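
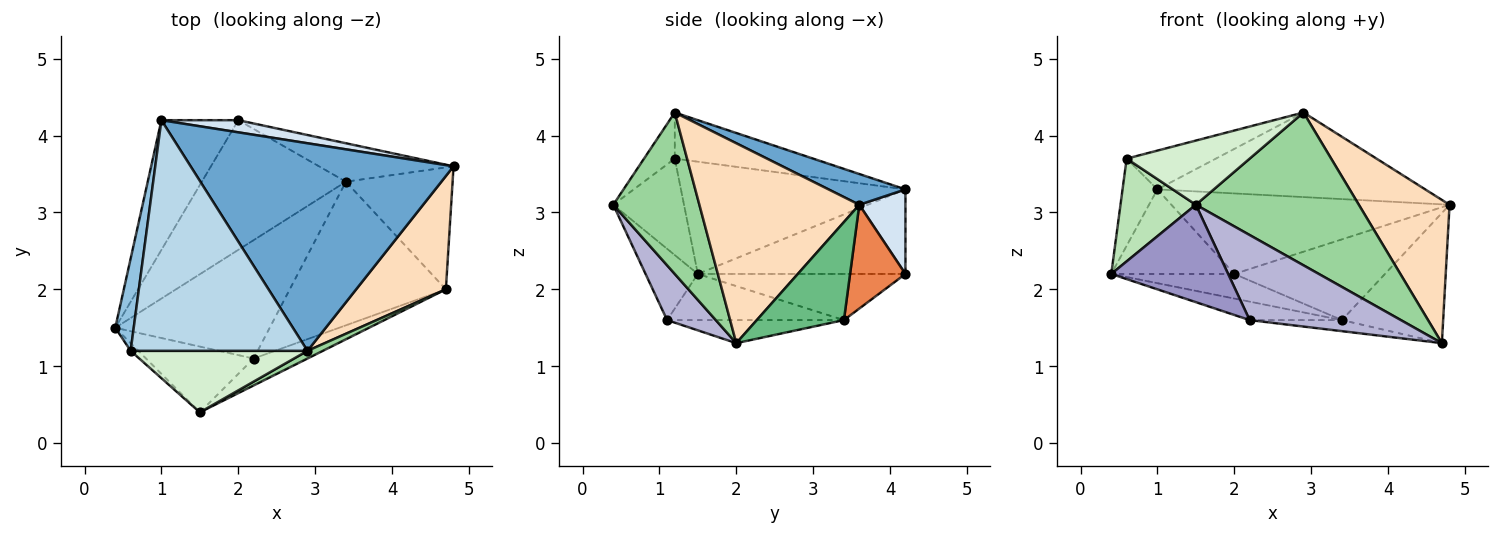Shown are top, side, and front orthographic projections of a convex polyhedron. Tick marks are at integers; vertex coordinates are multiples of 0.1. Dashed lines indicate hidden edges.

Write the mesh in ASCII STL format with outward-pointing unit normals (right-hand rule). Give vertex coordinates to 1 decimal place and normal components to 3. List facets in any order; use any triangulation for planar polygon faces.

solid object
 facet normal 0.108 0.375 0.921
  outer loop
   vertex 2.9 1.2 4.3
   vertex 4.8 3.6 3.1
   vertex 1.0 4.2 3.3
  endloop
 endfacet
 facet normal -0.975 0.151 0.160
  outer loop
   vertex 0.6 1.2 3.7
   vertex 1.0 4.2 3.3
   vertex 0.4 1.5 2.2
  endloop
 endfacet
 facet normal -0.249 0.161 0.955
  outer loop
   vertex 0.6 1.2 3.7
   vertex 2.9 1.2 4.3
   vertex 1.0 4.2 3.3
  endloop
 endfacet
 facet normal 0.162 0.976 0.147
  outer loop
   vertex 2.0 4.2 2.2
   vertex 1.0 4.2 3.3
   vertex 4.8 3.6 3.1
  endloop
 endfacet
 facet normal 0.315 0.857 -0.408
  outer loop
   vertex 2.0 4.2 2.2
   vertex 4.8 3.6 3.1
   vertex 3.4 3.4 1.6
  endloop
 endfacet
 facet normal -0.678 0.402 -0.616
  outer loop
   vertex 2.0 4.2 2.2
   vertex 0.4 1.5 2.2
   vertex 1.0 4.2 3.3
  endloop
 endfacet
 facet normal -0.300 0.178 -0.937
  outer loop
   vertex 2.0 4.2 2.2
   vertex 3.4 3.4 1.6
   vertex 0.4 1.5 2.2
  endloop
 endfacet
 facet normal 0.810 -0.460 0.364
  outer loop
   vertex 4.7 2.0 1.3
   vertex 4.8 3.6 3.1
   vertex 2.9 1.2 4.3
  endloop
 endfacet
 facet normal 0.532 0.618 -0.579
  outer loop
   vertex 4.7 2.0 1.3
   vertex 3.4 3.4 1.6
   vertex 4.8 3.6 3.1
  endloop
 endfacet
 facet normal 0.467 -0.883 0.044
  outer loop
   vertex 1.5 0.4 3.1
   vertex 4.7 2.0 1.3
   vertex 2.9 1.2 4.3
  endloop
 endfacet
 facet normal -0.683 -0.728 -0.054
  outer loop
   vertex 1.5 0.4 3.1
   vertex 0.6 1.2 3.7
   vertex 0.4 1.5 2.2
  endloop
 endfacet
 facet normal -0.178 -0.711 0.681
  outer loop
   vertex 1.5 0.4 3.1
   vertex 2.9 1.2 4.3
   vertex 0.6 1.2 3.7
  endloop
 endfacet
 facet normal -0.348 -0.777 -0.525
  outer loop
   vertex 2.2 1.1 1.6
   vertex 1.5 0.4 3.1
   vertex 0.4 1.5 2.2
  endloop
 endfacet
 facet normal 0.294 -0.911 -0.288
  outer loop
   vertex 2.2 1.1 1.6
   vertex 4.7 2.0 1.3
   vertex 1.5 0.4 3.1
  endloop
 endfacet
 facet normal -0.283 0.148 -0.948
  outer loop
   vertex 2.2 1.1 1.6
   vertex 0.4 1.5 2.2
   vertex 3.4 3.4 1.6
  endloop
 endfacet
 facet normal -0.146 0.076 -0.986
  outer loop
   vertex 2.2 1.1 1.6
   vertex 3.4 3.4 1.6
   vertex 4.7 2.0 1.3
  endloop
 endfacet
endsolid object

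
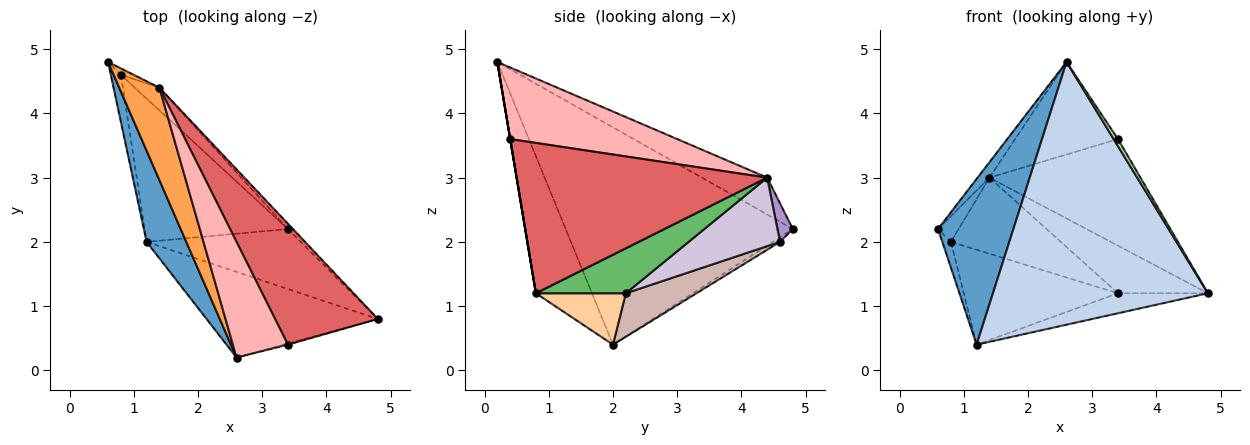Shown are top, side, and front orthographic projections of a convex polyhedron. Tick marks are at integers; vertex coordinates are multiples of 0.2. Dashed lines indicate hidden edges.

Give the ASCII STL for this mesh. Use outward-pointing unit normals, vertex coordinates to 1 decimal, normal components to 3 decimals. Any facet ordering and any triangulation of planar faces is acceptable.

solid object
 facet normal -0.935 -0.310 0.171
  outer loop
   vertex 1.2 2.0 0.4
   vertex 2.6 0.2 4.8
   vertex 0.6 4.8 2.2
  endloop
 endfacet
 facet normal -0.241 -0.923 -0.301
  outer loop
   vertex 1.2 2.0 0.4
   vertex 4.8 0.8 1.2
   vertex 2.6 0.2 4.8
  endloop
 endfacet
 facet normal -0.671 0.122 0.732
  outer loop
   vertex 1.4 4.4 3.0
   vertex 0.6 4.8 2.2
   vertex 2.6 0.2 4.8
  endloop
 endfacet
 facet normal 0.302 0.302 -0.905
  outer loop
   vertex 3.4 2.2 1.2
   vertex 4.8 0.8 1.2
   vertex 1.2 2.0 0.4
  endloop
 endfacet
 facet normal 0.705 0.705 -0.078
  outer loop
   vertex 3.4 2.2 1.2
   vertex 1.4 4.4 3.0
   vertex 4.8 0.8 1.2
  endloop
 endfacet
 facet normal 0.000 -0.986 -0.164
  outer loop
   vertex 3.4 0.4 3.6
   vertex 2.6 0.2 4.8
   vertex 4.8 0.8 1.2
  endloop
 endfacet
 facet normal 0.739 0.445 0.505
  outer loop
   vertex 3.4 0.4 3.6
   vertex 4.8 0.8 1.2
   vertex 1.4 4.4 3.0
  endloop
 endfacet
 facet normal 0.712 0.438 0.548
  outer loop
   vertex 3.4 0.4 3.6
   vertex 1.4 4.4 3.0
   vertex 2.6 0.2 4.8
  endloop
 endfacet
 facet normal 0.588 0.784 -0.196
  outer loop
   vertex 0.8 4.6 2.0
   vertex 0.6 4.8 2.2
   vertex 1.4 4.4 3.0
  endloop
 endfacet
 facet normal 0.623 0.750 -0.224
  outer loop
   vertex 0.8 4.6 2.0
   vertex 1.4 4.4 3.0
   vertex 3.4 2.2 1.2
  endloop
 endfacet
 facet normal -0.371 0.445 -0.815
  outer loop
   vertex 0.8 4.6 2.0
   vertex 1.2 2.0 0.4
   vertex 0.6 4.8 2.2
  endloop
 endfacet
 facet normal 0.245 0.535 -0.808
  outer loop
   vertex 0.8 4.6 2.0
   vertex 3.4 2.2 1.2
   vertex 1.2 2.0 0.4
  endloop
 endfacet
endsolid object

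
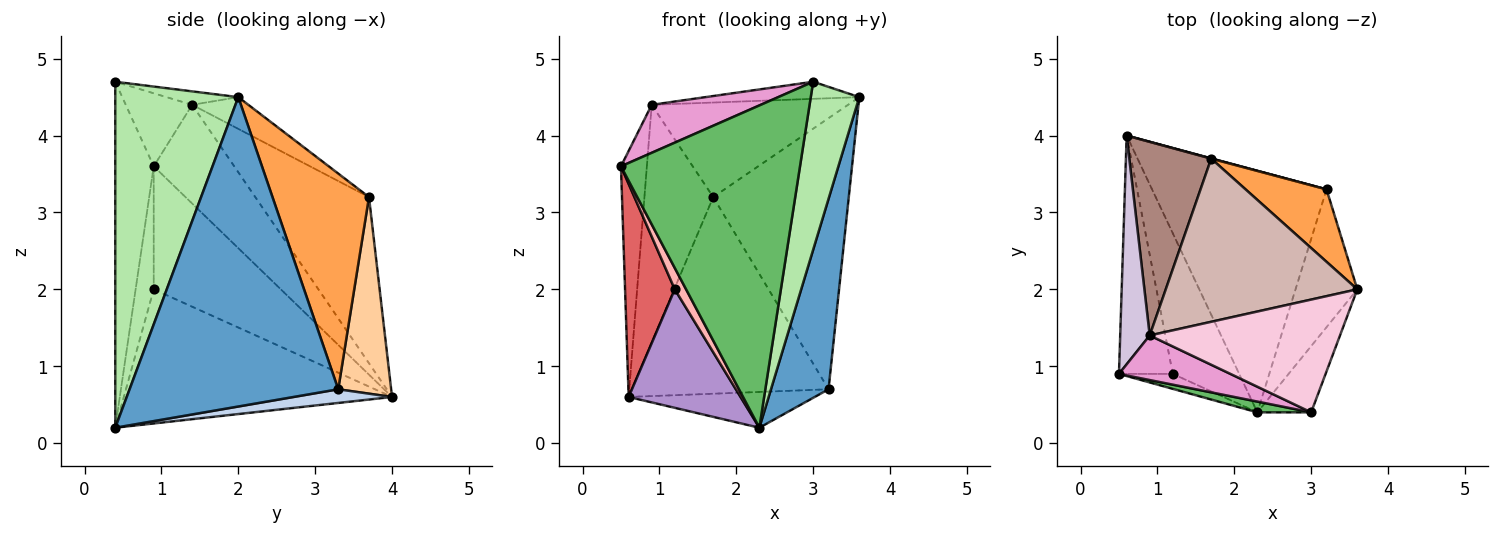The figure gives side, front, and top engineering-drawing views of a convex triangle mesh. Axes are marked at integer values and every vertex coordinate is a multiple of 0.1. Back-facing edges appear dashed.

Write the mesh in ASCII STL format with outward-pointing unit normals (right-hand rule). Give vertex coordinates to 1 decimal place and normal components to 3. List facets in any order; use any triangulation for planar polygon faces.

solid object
 facet normal 0.947 -0.261 -0.189
  outer loop
   vertex 3.2 3.3 0.7
   vertex 3.6 2.0 4.5
   vertex 2.3 0.4 0.2
  endloop
 endfacet
 facet normal 0.077 0.146 -0.986
  outer loop
   vertex 3.2 3.3 0.7
   vertex 2.3 0.4 0.2
   vertex 0.6 4.0 0.6
  endloop
 endfacet
 facet normal 0.567 0.796 0.213
  outer loop
   vertex 1.7 3.7 3.2
   vertex 3.6 2.0 4.5
   vertex 3.2 3.3 0.7
  endloop
 endfacet
 facet normal 0.260 0.966 0.001
  outer loop
   vertex 1.7 3.7 3.2
   vertex 3.2 3.3 0.7
   vertex 0.6 4.0 0.6
  endloop
 endfacet
 facet normal -0.210 -0.977 0.033
  outer loop
   vertex 3.0 0.4 4.7
   vertex 0.5 0.9 3.6
   vertex 2.3 0.4 0.2
  endloop
 endfacet
 facet normal 0.921 -0.363 -0.143
  outer loop
   vertex 3.0 0.4 4.7
   vertex 2.3 0.4 0.2
   vertex 3.6 2.0 4.5
  endloop
 endfacet
 facet normal -0.862 -0.337 -0.377
  outer loop
   vertex 1.2 0.9 2.0
   vertex 0.5 0.9 3.6
   vertex 0.6 4.0 0.6
  endloop
 endfacet
 facet normal -0.795 -0.497 -0.348
  outer loop
   vertex 1.2 0.9 2.0
   vertex 2.3 0.4 0.2
   vertex 0.5 0.9 3.6
  endloop
 endfacet
 facet normal -0.839 -0.350 -0.416
  outer loop
   vertex 1.2 0.9 2.0
   vertex 0.6 4.0 0.6
   vertex 2.3 0.4 0.2
  endloop
 endfacet
 facet normal -0.916 0.294 0.274
  outer loop
   vertex 0.9 1.4 4.4
   vertex 0.6 4.0 0.6
   vertex 0.5 0.9 3.6
  endloop
 endfacet
 facet normal -0.788 0.477 0.389
  outer loop
   vertex 0.9 1.4 4.4
   vertex 1.7 3.7 3.2
   vertex 0.6 4.0 0.6
  endloop
 endfacet
 facet normal -0.142 0.496 0.856
  outer loop
   vertex 0.9 1.4 4.4
   vertex 3.6 2.0 4.5
   vertex 1.7 3.7 3.2
  endloop
 endfacet
 facet normal -0.407 -0.669 0.622
  outer loop
   vertex 0.9 1.4 4.4
   vertex 0.5 0.9 3.6
   vertex 3.0 0.4 4.7
  endloop
 endfacet
 facet normal -0.070 0.149 0.986
  outer loop
   vertex 0.9 1.4 4.4
   vertex 3.0 0.4 4.7
   vertex 3.6 2.0 4.5
  endloop
 endfacet
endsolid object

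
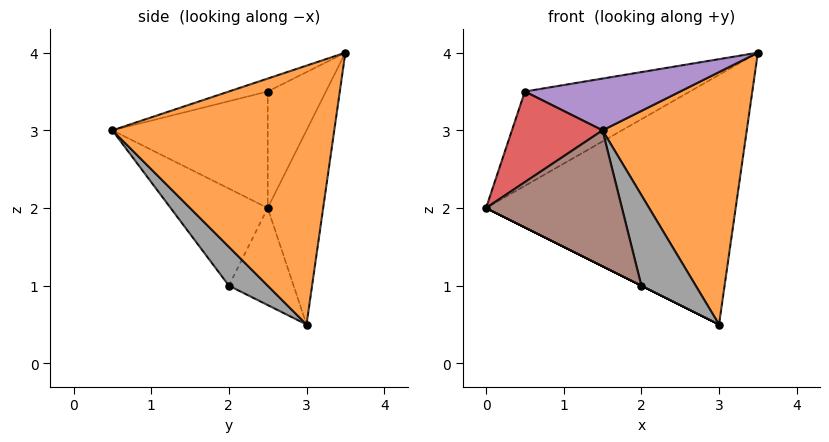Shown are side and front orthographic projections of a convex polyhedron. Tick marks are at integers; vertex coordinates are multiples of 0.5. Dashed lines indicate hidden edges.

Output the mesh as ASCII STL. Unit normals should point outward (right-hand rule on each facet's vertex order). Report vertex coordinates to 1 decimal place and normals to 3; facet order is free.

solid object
 facet normal -0.216 0.970 -0.108
  outer loop
   vertex 3.0 3.0 0.5
   vertex 0.0 2.5 2.0
   vertex 3.5 3.5 4.0
  endloop
 endfacet
 facet normal 0.838 -0.545 -0.042
  outer loop
   vertex 3.0 3.0 0.5
   vertex 3.5 3.5 4.0
   vertex 1.5 0.5 3.0
  endloop
 endfacet
 facet normal -0.331 0.937 0.110
  outer loop
   vertex 0.5 2.5 3.5
   vertex 3.5 3.5 4.0
   vertex 0.0 2.5 2.0
  endloop
 endfacet
 facet normal -0.830 -0.484 0.277
  outer loop
   vertex 0.5 2.5 3.5
   vertex 0.0 2.5 2.0
   vertex 1.5 0.5 3.0
  endloop
 endfacet
 facet normal -0.069 -0.274 0.959
  outer loop
   vertex 0.5 2.5 3.5
   vertex 1.5 0.5 3.0
   vertex 3.5 3.5 4.0
  endloop
 endfacet
 facet normal -0.464 -0.649 -0.603
  outer loop
   vertex 2.0 2.0 1.0
   vertex 1.5 0.5 3.0
   vertex 0.0 2.5 2.0
  endloop
 endfacet
 facet normal -0.447 0.000 -0.894
  outer loop
   vertex 2.0 2.0 1.0
   vertex 0.0 2.5 2.0
   vertex 3.0 3.0 0.5
  endloop
 endfacet
 facet normal 0.527 -0.738 -0.422
  outer loop
   vertex 2.0 2.0 1.0
   vertex 3.0 3.0 0.5
   vertex 1.5 0.5 3.0
  endloop
 endfacet
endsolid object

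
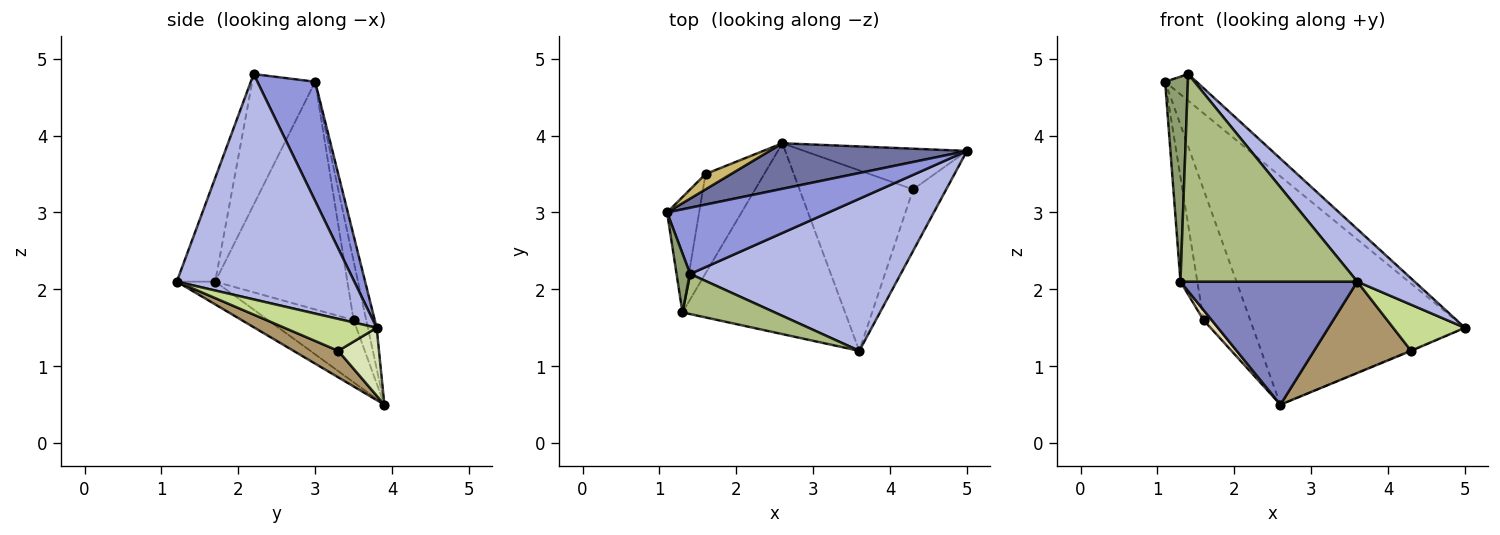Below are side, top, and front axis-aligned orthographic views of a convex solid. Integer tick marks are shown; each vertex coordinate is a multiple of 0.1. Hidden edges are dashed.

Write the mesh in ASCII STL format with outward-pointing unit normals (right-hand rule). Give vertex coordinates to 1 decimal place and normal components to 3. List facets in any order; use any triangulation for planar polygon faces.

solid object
 facet normal -0.041 0.980 0.195
  outer loop
   vertex 2.6 3.9 0.5
   vertex 1.1 3.0 4.7
   vertex 5.0 3.8 1.5
  endloop
 endfacet
 facet normal -0.117 -0.538 -0.835
  outer loop
   vertex 1.3 1.7 2.1
   vertex 2.6 3.9 0.5
   vertex 3.6 1.2 2.1
  endloop
 endfacet
 facet normal 0.565 0.308 0.766
  outer loop
   vertex 1.4 2.2 4.8
   vertex 5.0 3.8 1.5
   vertex 1.1 3.0 4.7
  endloop
 endfacet
 facet normal 0.711 -0.230 0.664
  outer loop
   vertex 1.4 2.2 4.8
   vertex 3.6 1.2 2.1
   vertex 5.0 3.8 1.5
  endloop
 endfacet
 facet normal -0.936 -0.339 0.097
  outer loop
   vertex 1.4 2.2 4.8
   vertex 1.1 3.0 4.7
   vertex 1.3 1.7 2.1
  endloop
 endfacet
 facet normal -0.209 -0.960 0.186
  outer loop
   vertex 1.4 2.2 4.8
   vertex 1.3 1.7 2.1
   vertex 3.6 1.2 2.1
  endloop
 endfacet
 facet normal 0.611 -0.475 -0.633
  outer loop
   vertex 4.3 3.3 1.2
   vertex 5.0 3.8 1.5
   vertex 3.6 1.2 2.1
  endloop
 endfacet
 facet normal 0.385 0.015 -0.923
  outer loop
   vertex 4.3 3.3 1.2
   vertex 2.6 3.9 0.5
   vertex 5.0 3.8 1.5
  endloop
 endfacet
 facet normal 0.204 -0.442 -0.873
  outer loop
   vertex 4.3 3.3 1.2
   vertex 3.6 1.2 2.1
   vertex 2.6 3.9 0.5
  endloop
 endfacet
 facet normal -0.260 0.959 0.113
  outer loop
   vertex 1.6 3.5 1.6
   vertex 1.1 3.0 4.7
   vertex 2.6 3.9 0.5
  endloop
 endfacet
 facet normal -0.982 0.125 -0.138
  outer loop
   vertex 1.6 3.5 1.6
   vertex 1.3 1.7 2.1
   vertex 1.1 3.0 4.7
  endloop
 endfacet
 facet normal -0.725 -0.069 -0.685
  outer loop
   vertex 1.6 3.5 1.6
   vertex 2.6 3.9 0.5
   vertex 1.3 1.7 2.1
  endloop
 endfacet
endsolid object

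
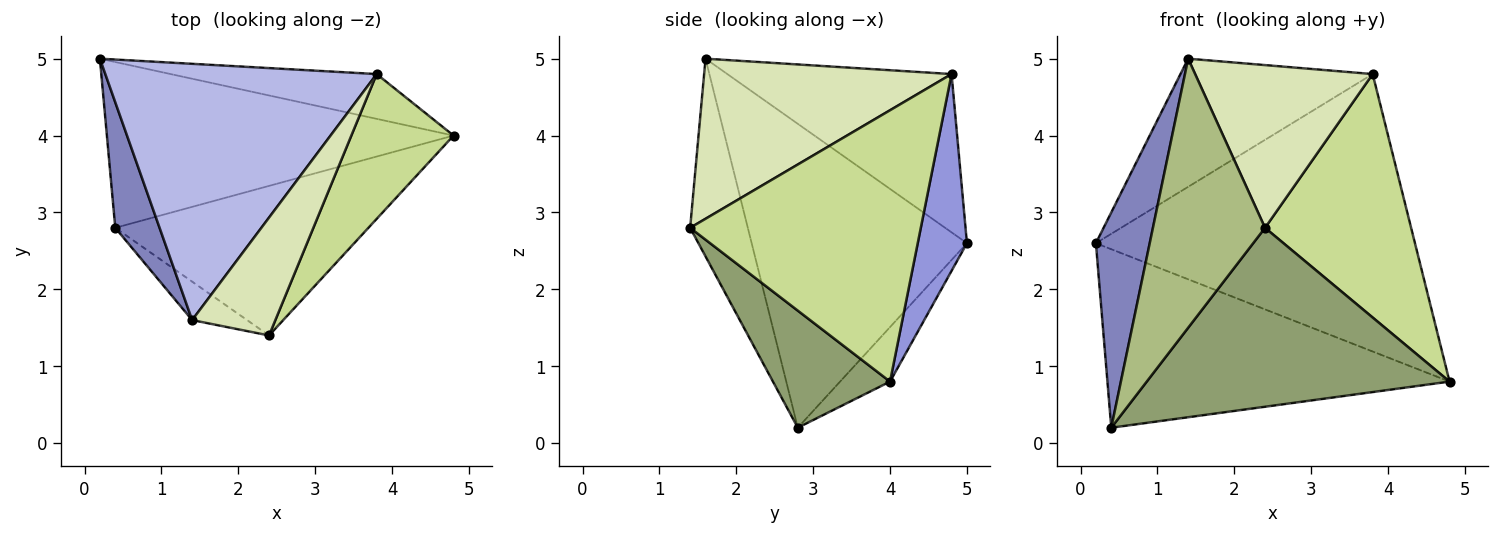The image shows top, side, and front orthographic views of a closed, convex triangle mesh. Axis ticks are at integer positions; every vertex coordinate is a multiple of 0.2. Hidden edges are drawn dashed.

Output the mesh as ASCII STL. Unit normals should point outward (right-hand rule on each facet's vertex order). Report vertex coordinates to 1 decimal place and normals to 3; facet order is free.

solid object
 facet normal -0.106 0.729 -0.677
  outer loop
   vertex 0.4 2.8 0.2
   vertex 0.2 5.0 2.6
   vertex 4.8 4.0 0.8
  endloop
 endfacet
 facet normal -0.961 -0.240 0.140
  outer loop
   vertex 0.4 2.8 0.2
   vertex 1.4 1.6 5.0
   vertex 0.2 5.0 2.6
  endloop
 endfacet
 facet normal 0.151 0.976 -0.158
  outer loop
   vertex 3.8 4.8 4.8
   vertex 4.8 4.0 0.8
   vertex 0.2 5.0 2.6
  endloop
 endfacet
 facet normal -0.463 0.396 0.793
  outer loop
   vertex 3.8 4.8 4.8
   vertex 0.2 5.0 2.6
   vertex 1.4 1.6 5.0
  endloop
 endfacet
 facet normal 0.284 -0.736 -0.615
  outer loop
   vertex 2.4 1.4 2.8
   vertex 0.4 2.8 0.2
   vertex 4.8 4.0 0.8
  endloop
 endfacet
 facet normal -0.454 -0.882 -0.126
  outer loop
   vertex 2.4 1.4 2.8
   vertex 1.4 1.6 5.0
   vertex 0.4 2.8 0.2
  endloop
 endfacet
 facet normal 0.805 -0.510 0.303
  outer loop
   vertex 2.4 1.4 2.8
   vertex 4.8 4.0 0.8
   vertex 3.8 4.8 4.8
  endloop
 endfacet
 facet normal 0.748 -0.537 0.389
  outer loop
   vertex 2.4 1.4 2.8
   vertex 3.8 4.8 4.8
   vertex 1.4 1.6 5.0
  endloop
 endfacet
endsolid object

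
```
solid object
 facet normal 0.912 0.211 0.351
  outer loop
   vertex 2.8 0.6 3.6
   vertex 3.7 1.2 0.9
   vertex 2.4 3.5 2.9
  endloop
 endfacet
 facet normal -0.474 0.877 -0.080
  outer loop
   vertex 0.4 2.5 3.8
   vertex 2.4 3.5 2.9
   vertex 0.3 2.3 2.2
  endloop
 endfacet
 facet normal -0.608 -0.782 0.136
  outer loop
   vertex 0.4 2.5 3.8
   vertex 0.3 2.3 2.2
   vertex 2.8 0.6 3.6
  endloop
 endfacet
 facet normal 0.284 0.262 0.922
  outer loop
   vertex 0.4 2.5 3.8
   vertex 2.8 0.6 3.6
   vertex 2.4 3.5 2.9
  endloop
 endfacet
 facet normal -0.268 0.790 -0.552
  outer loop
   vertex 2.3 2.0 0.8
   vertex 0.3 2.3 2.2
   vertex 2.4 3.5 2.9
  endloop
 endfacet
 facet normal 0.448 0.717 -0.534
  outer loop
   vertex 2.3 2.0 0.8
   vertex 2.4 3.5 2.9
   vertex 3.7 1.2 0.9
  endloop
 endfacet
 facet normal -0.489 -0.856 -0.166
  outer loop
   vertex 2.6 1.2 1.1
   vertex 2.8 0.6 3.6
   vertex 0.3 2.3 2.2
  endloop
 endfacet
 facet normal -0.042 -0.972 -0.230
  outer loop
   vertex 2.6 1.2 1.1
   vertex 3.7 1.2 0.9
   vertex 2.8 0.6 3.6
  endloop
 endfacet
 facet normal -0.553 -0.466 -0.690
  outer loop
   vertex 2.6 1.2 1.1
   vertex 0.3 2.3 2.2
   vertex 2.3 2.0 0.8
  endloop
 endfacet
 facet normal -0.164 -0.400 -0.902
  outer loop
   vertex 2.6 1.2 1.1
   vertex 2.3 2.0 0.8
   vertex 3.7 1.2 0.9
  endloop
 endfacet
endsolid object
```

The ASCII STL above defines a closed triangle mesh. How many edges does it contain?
15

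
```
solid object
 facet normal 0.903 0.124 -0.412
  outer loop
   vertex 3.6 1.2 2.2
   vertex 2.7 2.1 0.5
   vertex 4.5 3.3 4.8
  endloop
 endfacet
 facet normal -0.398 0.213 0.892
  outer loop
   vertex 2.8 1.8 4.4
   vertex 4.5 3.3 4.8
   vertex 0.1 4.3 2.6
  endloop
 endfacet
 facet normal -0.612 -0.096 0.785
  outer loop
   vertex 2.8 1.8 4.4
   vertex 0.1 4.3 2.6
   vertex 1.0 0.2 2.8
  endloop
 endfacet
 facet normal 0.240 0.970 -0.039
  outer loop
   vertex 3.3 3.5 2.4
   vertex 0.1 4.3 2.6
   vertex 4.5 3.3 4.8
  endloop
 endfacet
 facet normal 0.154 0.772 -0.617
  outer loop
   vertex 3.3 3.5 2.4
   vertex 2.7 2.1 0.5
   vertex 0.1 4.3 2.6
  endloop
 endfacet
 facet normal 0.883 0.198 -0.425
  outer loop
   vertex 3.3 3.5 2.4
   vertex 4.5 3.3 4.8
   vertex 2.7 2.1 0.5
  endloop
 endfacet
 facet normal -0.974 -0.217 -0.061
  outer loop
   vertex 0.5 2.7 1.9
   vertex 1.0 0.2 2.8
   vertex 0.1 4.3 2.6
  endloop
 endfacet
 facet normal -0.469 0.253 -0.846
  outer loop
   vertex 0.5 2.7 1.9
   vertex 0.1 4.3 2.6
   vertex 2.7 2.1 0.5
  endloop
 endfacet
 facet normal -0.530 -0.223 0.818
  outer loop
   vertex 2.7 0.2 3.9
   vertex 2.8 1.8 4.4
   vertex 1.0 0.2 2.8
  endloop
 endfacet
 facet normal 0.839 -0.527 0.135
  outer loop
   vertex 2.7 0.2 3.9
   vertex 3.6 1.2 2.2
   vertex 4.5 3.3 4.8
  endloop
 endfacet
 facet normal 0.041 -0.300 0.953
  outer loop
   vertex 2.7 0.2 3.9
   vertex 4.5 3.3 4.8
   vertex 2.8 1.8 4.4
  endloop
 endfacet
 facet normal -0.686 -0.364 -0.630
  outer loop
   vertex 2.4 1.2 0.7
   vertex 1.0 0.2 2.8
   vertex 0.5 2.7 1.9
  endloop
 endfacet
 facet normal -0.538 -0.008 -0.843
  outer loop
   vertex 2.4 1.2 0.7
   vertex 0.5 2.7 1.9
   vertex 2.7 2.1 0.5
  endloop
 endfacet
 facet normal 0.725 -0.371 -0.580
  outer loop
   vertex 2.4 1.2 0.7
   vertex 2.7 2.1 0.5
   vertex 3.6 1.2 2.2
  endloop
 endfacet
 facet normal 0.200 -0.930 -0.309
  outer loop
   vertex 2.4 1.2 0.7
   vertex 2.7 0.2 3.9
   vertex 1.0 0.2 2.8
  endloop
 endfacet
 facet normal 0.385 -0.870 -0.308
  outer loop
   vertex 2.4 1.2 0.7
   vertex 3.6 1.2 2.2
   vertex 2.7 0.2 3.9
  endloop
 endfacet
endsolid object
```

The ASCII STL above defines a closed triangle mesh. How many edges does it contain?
24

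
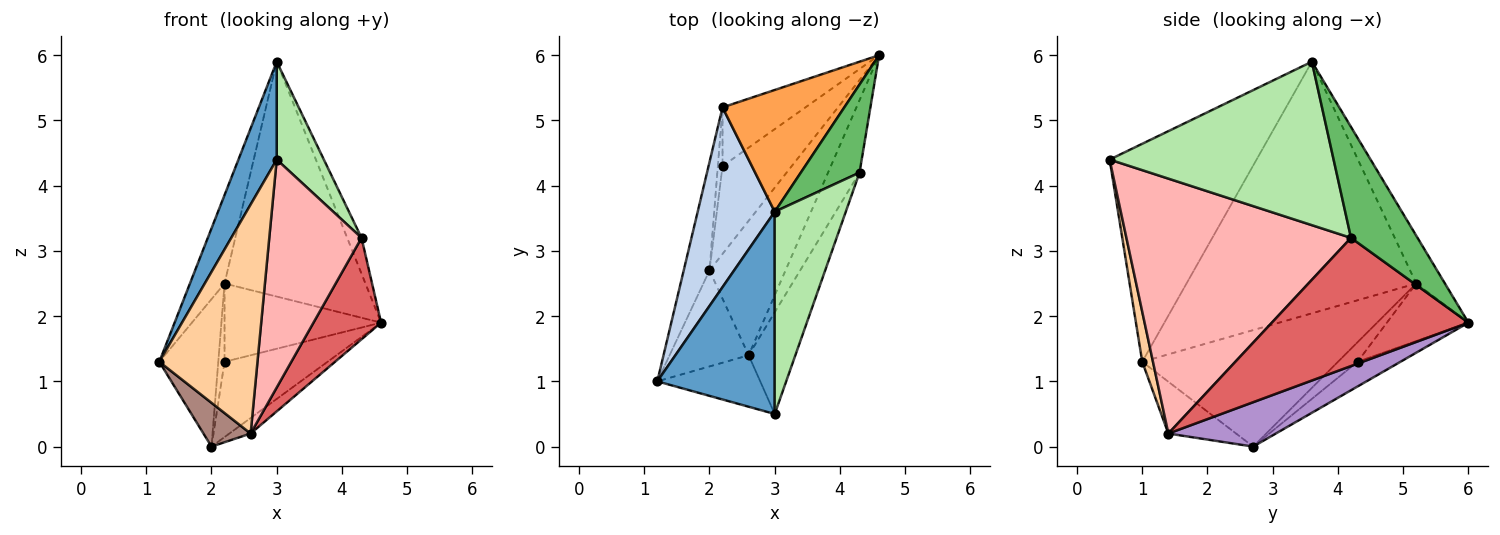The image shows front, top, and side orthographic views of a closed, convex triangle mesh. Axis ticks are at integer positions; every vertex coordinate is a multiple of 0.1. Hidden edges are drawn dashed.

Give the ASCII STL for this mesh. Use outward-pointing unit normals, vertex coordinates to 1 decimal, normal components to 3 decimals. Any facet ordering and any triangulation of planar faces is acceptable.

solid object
 facet normal -0.858 -0.224 0.462
  outer loop
   vertex 3.0 3.6 5.9
   vertex 1.2 1.0 1.3
   vertex 3.0 0.5 4.4
  endloop
 endfacet
 facet normal -0.946 0.143 0.290
  outer loop
   vertex 2.2 5.2 2.5
   vertex 1.2 1.0 1.3
   vertex 3.0 3.6 5.9
  endloop
 endfacet
 facet normal -0.178 0.874 0.453
  outer loop
   vertex 2.2 5.2 2.5
   vertex 3.0 3.6 5.9
   vertex 4.6 6.0 1.9
  endloop
 endfacet
 facet normal 0.106 -0.970 -0.218
  outer loop
   vertex 2.6 1.4 0.2
   vertex 3.0 0.5 4.4
   vertex 1.2 1.0 1.3
  endloop
 endfacet
 facet normal 0.868 0.187 0.460
  outer loop
   vertex 4.3 4.2 3.2
   vertex 4.6 6.0 1.9
   vertex 3.0 3.6 5.9
  endloop
 endfacet
 facet normal 0.900 -0.189 0.391
  outer loop
   vertex 4.3 4.2 3.2
   vertex 3.0 3.6 5.9
   vertex 3.0 0.5 4.4
  endloop
 endfacet
 facet normal 0.921 -0.317 -0.226
  outer loop
   vertex 4.3 4.2 3.2
   vertex 2.6 1.4 0.2
   vertex 4.6 6.0 1.9
  endloop
 endfacet
 facet normal 0.912 -0.375 -0.167
  outer loop
   vertex 4.3 4.2 3.2
   vertex 3.0 0.5 4.4
   vertex 2.6 1.4 0.2
  endloop
 endfacet
 facet normal 0.502 0.099 -0.859
  outer loop
   vertex 2.0 2.7 0.0
   vertex 4.6 6.0 1.9
   vertex 2.6 1.4 0.2
  endloop
 endfacet
 facet normal -0.937 0.282 -0.207
  outer loop
   vertex 2.0 2.7 0.0
   vertex 1.2 1.0 1.3
   vertex 2.2 5.2 2.5
  endloop
 endfacet
 facet normal -0.512 -0.357 -0.781
  outer loop
   vertex 2.0 2.7 0.0
   vertex 2.6 1.4 0.2
   vertex 1.2 1.0 1.3
  endloop
 endfacet
 facet normal -0.385 0.738 -0.554
  outer loop
   vertex 2.2 4.3 1.3
   vertex 2.2 5.2 2.5
   vertex 4.6 6.0 1.9
  endloop
 endfacet
 facet normal -0.262 0.628 -0.733
  outer loop
   vertex 2.2 4.3 1.3
   vertex 4.6 6.0 1.9
   vertex 2.0 2.7 0.0
  endloop
 endfacet
 facet normal -0.928 0.297 -0.223
  outer loop
   vertex 2.2 4.3 1.3
   vertex 2.0 2.7 0.0
   vertex 2.2 5.2 2.5
  endloop
 endfacet
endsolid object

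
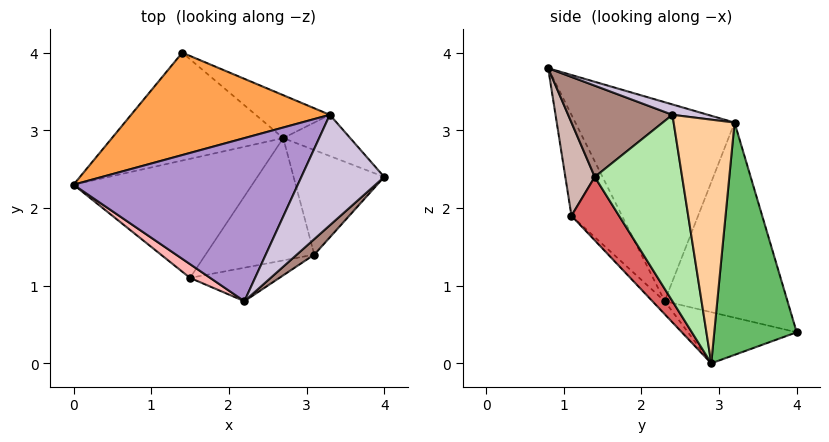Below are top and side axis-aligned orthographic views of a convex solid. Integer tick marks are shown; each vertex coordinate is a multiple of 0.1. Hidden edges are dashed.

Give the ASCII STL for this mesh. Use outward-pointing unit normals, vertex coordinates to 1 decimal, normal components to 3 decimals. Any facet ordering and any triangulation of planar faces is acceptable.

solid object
 facet normal -0.286 0.010 -0.958
  outer loop
   vertex 2.7 2.9 0.0
   vertex 0.0 2.3 0.8
   vertex 1.4 4.0 0.4
  endloop
 endfacet
 facet normal -0.051 -0.709 -0.704
  outer loop
   vertex 1.5 1.1 1.9
   vertex 0.0 2.3 0.8
   vertex 2.7 2.9 0.0
  endloop
 endfacet
 facet normal -0.562 0.597 0.572
  outer loop
   vertex 3.3 3.2 3.1
   vertex 1.4 4.0 0.4
   vertex 0.0 2.3 0.8
  endloop
 endfacet
 facet normal 0.749 0.630 -0.206
  outer loop
   vertex 3.3 3.2 3.1
   vertex 4.0 2.4 3.2
   vertex 2.7 2.9 0.0
  endloop
 endfacet
 facet normal 0.599 0.778 -0.191
  outer loop
   vertex 3.3 3.2 3.1
   vertex 2.7 2.9 0.0
   vertex 1.4 4.0 0.4
  endloop
 endfacet
 facet normal 0.817 -0.418 -0.397
  outer loop
   vertex 3.1 1.4 2.4
   vertex 2.7 2.9 0.0
   vertex 4.0 2.4 3.2
  endloop
 endfacet
 facet normal 0.315 -0.780 -0.540
  outer loop
   vertex 3.1 1.4 2.4
   vertex 1.5 1.1 1.9
   vertex 2.7 2.9 0.0
  endloop
 endfacet
 facet normal -0.678 -0.723 0.136
  outer loop
   vertex 2.2 0.8 3.8
   vertex 0.0 2.3 0.8
   vertex 1.5 1.1 1.9
  endloop
 endfacet
 facet normal -0.588 0.463 0.663
  outer loop
   vertex 2.2 0.8 3.8
   vertex 3.3 3.2 3.1
   vertex 0.0 2.3 0.8
  endloop
 endfacet
 facet normal 0.121 0.227 0.966
  outer loop
   vertex 2.2 0.8 3.8
   vertex 4.0 2.4 3.2
   vertex 3.3 3.2 3.1
  endloop
 endfacet
 facet normal 0.683 -0.719 0.131
  outer loop
   vertex 2.2 0.8 3.8
   vertex 3.1 1.4 2.4
   vertex 4.0 2.4 3.2
  endloop
 endfacet
 facet normal 0.251 -0.938 -0.241
  outer loop
   vertex 2.2 0.8 3.8
   vertex 1.5 1.1 1.9
   vertex 3.1 1.4 2.4
  endloop
 endfacet
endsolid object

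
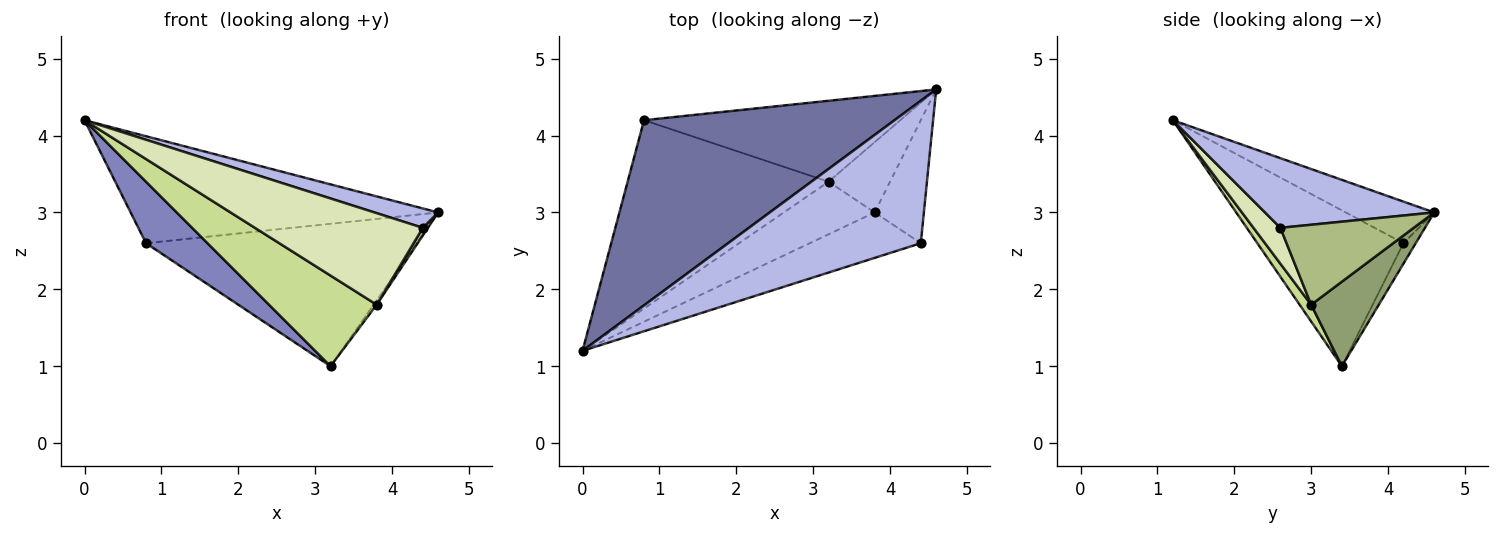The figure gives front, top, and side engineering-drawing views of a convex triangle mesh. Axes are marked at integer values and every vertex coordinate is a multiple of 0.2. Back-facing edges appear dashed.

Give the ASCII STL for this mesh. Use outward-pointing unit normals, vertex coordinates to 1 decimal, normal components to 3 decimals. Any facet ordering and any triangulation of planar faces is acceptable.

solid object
 facet normal -0.142 0.495 0.857
  outer loop
   vertex 0.8 4.2 2.6
   vertex 0.0 1.2 4.2
   vertex 4.6 4.6 3.0
  endloop
 endfacet
 facet normal -0.593 -0.250 -0.765
  outer loop
   vertex 0.8 4.2 2.6
   vertex 3.2 3.4 1.0
   vertex 0.0 1.2 4.2
  endloop
 endfacet
 facet normal -0.039 0.869 -0.494
  outer loop
   vertex 0.8 4.2 2.6
   vertex 4.6 4.6 3.0
   vertex 3.2 3.4 1.0
  endloop
 endfacet
 facet normal 0.337 -0.127 0.933
  outer loop
   vertex 4.4 2.6 2.8
   vertex 4.6 4.6 3.0
   vertex 0.0 1.2 4.2
  endloop
 endfacet
 facet normal 0.808 0.037 -0.588
  outer loop
   vertex 3.8 3.0 1.8
   vertex 3.2 3.4 1.0
   vertex 4.6 4.6 3.0
  endloop
 endfacet
 facet normal 0.851 -0.033 -0.524
  outer loop
   vertex 3.8 3.0 1.8
   vertex 4.6 4.6 3.0
   vertex 4.4 2.6 2.8
  endloop
 endfacet
 facet normal 0.092 -0.861 -0.500
  outer loop
   vertex 3.8 3.0 1.8
   vertex 0.0 1.2 4.2
   vertex 3.2 3.4 1.0
  endloop
 endfacet
 facet normal 0.142 -0.887 -0.440
  outer loop
   vertex 3.8 3.0 1.8
   vertex 4.4 2.6 2.8
   vertex 0.0 1.2 4.2
  endloop
 endfacet
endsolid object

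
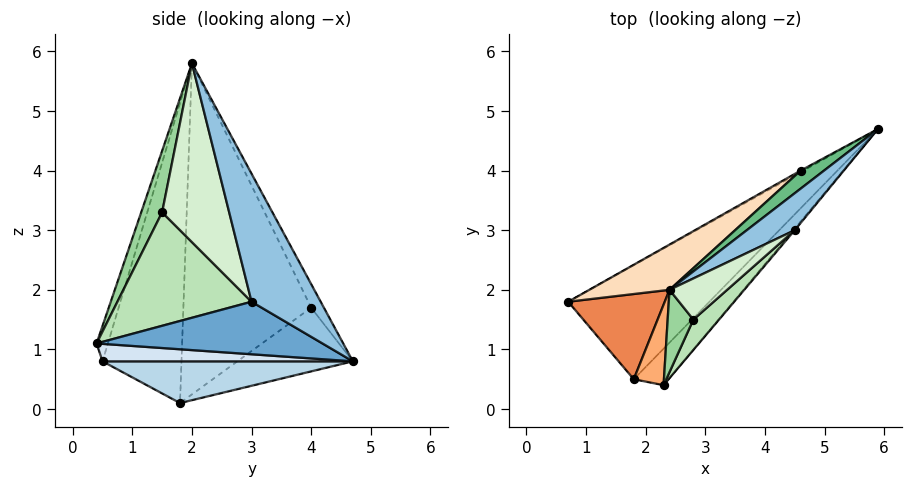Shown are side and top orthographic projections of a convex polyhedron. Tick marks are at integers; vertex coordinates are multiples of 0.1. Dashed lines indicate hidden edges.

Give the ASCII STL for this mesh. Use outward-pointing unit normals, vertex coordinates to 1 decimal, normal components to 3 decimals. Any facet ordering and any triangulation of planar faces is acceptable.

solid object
 facet normal 0.766 -0.643 -0.020
  outer loop
   vertex 4.5 3.0 1.8
   vertex 2.3 0.4 1.1
   vertex 5.9 4.7 0.8
  endloop
 endfacet
 facet normal 0.815 -0.492 0.305
  outer loop
   vertex 4.5 3.0 1.8
   vertex 5.9 4.7 0.8
   vertex 2.4 2.0 5.8
  endloop
 endfacet
 facet normal 0.273 -0.267 -0.924
  outer loop
   vertex 1.8 0.5 0.8
   vertex 0.7 1.8 0.1
   vertex 5.9 4.7 0.8
  endloop
 endfacet
 facet normal 0.411 -0.401 -0.819
  outer loop
   vertex 1.8 0.5 0.8
   vertex 5.9 4.7 0.8
   vertex 2.3 0.4 1.1
  endloop
 endfacet
 facet normal -0.802 -0.539 0.258
  outer loop
   vertex 1.8 0.5 0.8
   vertex 2.4 2.0 5.8
   vertex 0.7 1.8 0.1
  endloop
 endfacet
 facet normal -0.361 -0.881 0.307
  outer loop
   vertex 1.8 0.5 0.8
   vertex 2.3 0.4 1.1
   vertex 2.4 2.0 5.8
  endloop
 endfacet
 facet normal -0.485 0.874 -0.020
  outer loop
   vertex 4.6 4.0 1.7
   vertex 5.9 4.7 0.8
   vertex 0.7 1.8 0.1
  endloop
 endfacet
 facet normal -0.526 0.841 0.128
  outer loop
   vertex 4.6 4.0 1.7
   vertex 0.7 1.8 0.1
   vertex 2.4 2.0 5.8
  endloop
 endfacet
 facet normal -0.291 0.912 0.289
  outer loop
   vertex 4.6 4.0 1.7
   vertex 2.4 2.0 5.8
   vertex 5.9 4.7 0.8
  endloop
 endfacet
 facet normal 0.593 -0.766 0.248
  outer loop
   vertex 2.8 1.5 3.3
   vertex 2.4 2.0 5.8
   vertex 2.3 0.4 1.1
  endloop
 endfacet
 facet normal 0.730 -0.663 0.165
  outer loop
   vertex 2.8 1.5 3.3
   vertex 2.3 0.4 1.1
   vertex 4.5 3.0 1.8
  endloop
 endfacet
 facet normal 0.753 -0.611 0.243
  outer loop
   vertex 2.8 1.5 3.3
   vertex 4.5 3.0 1.8
   vertex 2.4 2.0 5.8
  endloop
 endfacet
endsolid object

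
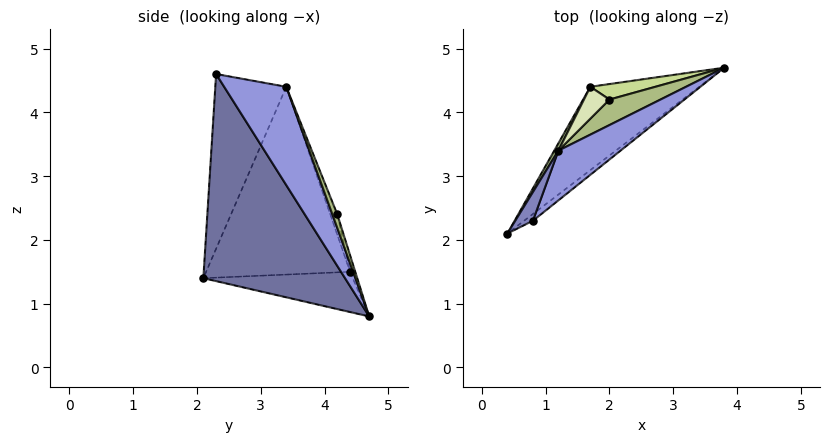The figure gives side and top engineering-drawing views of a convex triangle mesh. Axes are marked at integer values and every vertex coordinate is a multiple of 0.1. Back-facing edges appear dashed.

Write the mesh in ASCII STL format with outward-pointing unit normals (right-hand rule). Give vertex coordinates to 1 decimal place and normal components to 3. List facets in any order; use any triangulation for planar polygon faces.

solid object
 facet normal 0.604 -0.796 -0.026
  outer loop
   vertex 0.8 2.3 4.6
   vertex 0.4 2.1 1.4
   vertex 3.8 4.7 0.8
  endloop
 endfacet
 facet normal -0.930 0.355 0.094
  outer loop
   vertex 1.2 3.4 4.4
   vertex 0.4 2.1 1.4
   vertex 0.8 2.3 4.6
  endloop
 endfacet
 facet normal 0.827 -0.206 0.523
  outer loop
   vertex 1.2 3.4 4.4
   vertex 0.8 2.3 4.6
   vertex 3.8 4.7 0.8
  endloop
 endfacet
 facet normal -0.337 0.230 -0.913
  outer loop
   vertex 1.7 4.4 1.5
   vertex 3.8 4.7 0.8
   vertex 0.4 2.1 1.4
  endloop
 endfacet
 facet normal -0.871 0.491 0.019
  outer loop
   vertex 1.7 4.4 1.5
   vertex 0.4 2.1 1.4
   vertex 1.2 3.4 4.4
  endloop
 endfacet
 facet normal 0.109 0.907 0.407
  outer loop
   vertex 2.0 4.2 2.4
   vertex 1.2 3.4 4.4
   vertex 3.8 4.7 0.8
  endloop
 endfacet
 facet normal -0.060 0.970 0.236
  outer loop
   vertex 2.0 4.2 2.4
   vertex 3.8 4.7 0.8
   vertex 1.7 4.4 1.5
  endloop
 endfacet
 facet normal -0.226 0.932 0.283
  outer loop
   vertex 2.0 4.2 2.4
   vertex 1.7 4.4 1.5
   vertex 1.2 3.4 4.4
  endloop
 endfacet
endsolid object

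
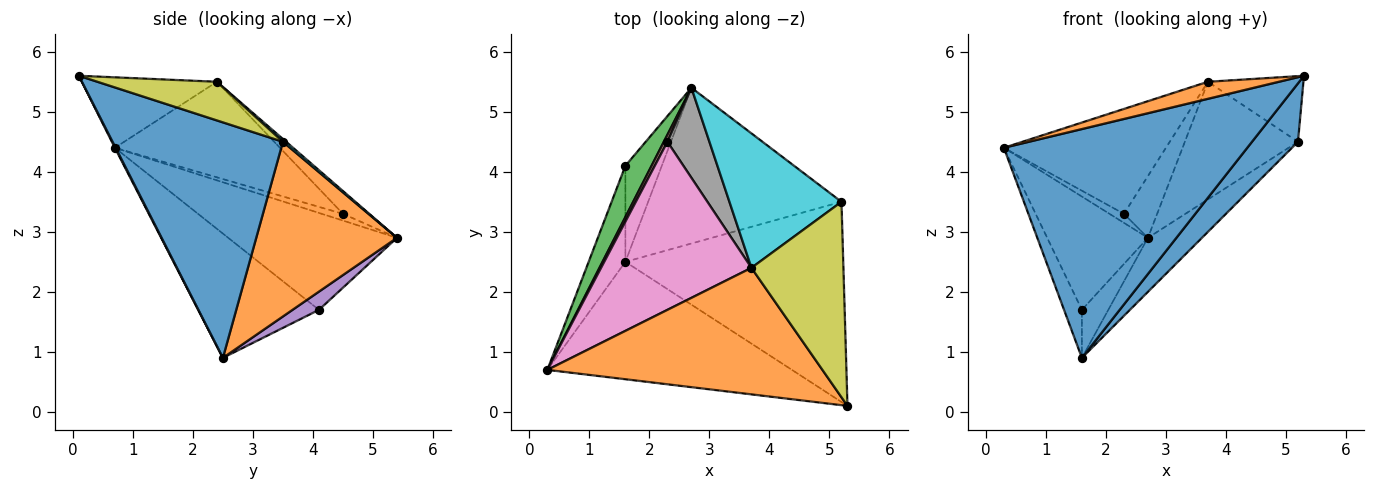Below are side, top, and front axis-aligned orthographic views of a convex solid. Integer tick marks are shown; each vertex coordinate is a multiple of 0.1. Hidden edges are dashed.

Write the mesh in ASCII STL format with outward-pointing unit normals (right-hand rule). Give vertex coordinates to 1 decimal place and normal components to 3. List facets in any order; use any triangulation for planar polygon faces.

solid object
 facet normal 0.003 -0.890 -0.457
  outer loop
   vertex 1.6 2.5 0.9
   vertex 5.3 0.1 5.6
   vertex 0.3 0.7 4.4
  endloop
 endfacet
 facet normal -0.246 -0.129 0.961
  outer loop
   vertex 3.7 2.4 5.5
   vertex 0.3 0.7 4.4
   vertex 5.3 0.1 5.6
  endloop
 endfacet
 facet normal -0.836 0.499 0.226
  outer loop
   vertex 1.6 4.1 1.7
   vertex 0.3 0.7 4.4
   vertex 2.7 5.4 2.9
  endloop
 endfacet
 facet normal -0.950 0.140 -0.281
  outer loop
   vertex 1.6 4.1 1.7
   vertex 1.6 2.5 0.9
   vertex 0.3 0.7 4.4
  endloop
 endfacet
 facet normal 0.408 0.408 -0.816
  outer loop
   vertex 1.6 4.1 1.7
   vertex 2.7 5.4 2.9
   vertex 1.6 2.5 0.9
  endloop
 endfacet
 facet normal -0.758 0.515 0.400
  outer loop
   vertex 2.3 4.5 3.3
   vertex 2.7 5.4 2.9
   vertex 0.3 0.7 4.4
  endloop
 endfacet
 facet normal -0.475 0.466 0.747
  outer loop
   vertex 2.3 4.5 3.3
   vertex 0.3 0.7 4.4
   vertex 3.7 2.4 5.5
  endloop
 endfacet
 facet normal -0.409 0.516 0.753
  outer loop
   vertex 2.3 4.5 3.3
   vertex 3.7 2.4 5.5
   vertex 2.7 5.4 2.9
  endloop
 endfacet
 facet normal 0.370 0.296 0.881
  outer loop
   vertex 5.2 3.5 4.5
   vertex 3.7 2.4 5.5
   vertex 5.3 0.1 5.6
  endloop
 endfacet
 facet normal 0.019 0.658 0.752
  outer loop
   vertex 5.2 3.5 4.5
   vertex 2.7 5.4 2.9
   vertex 3.7 2.4 5.5
  endloop
 endfacet
 facet normal 0.720 -0.194 -0.666
  outer loop
   vertex 5.2 3.5 4.5
   vertex 5.3 0.1 5.6
   vertex 1.6 2.5 0.9
  endloop
 endfacet
 facet normal 0.649 0.249 -0.719
  outer loop
   vertex 5.2 3.5 4.5
   vertex 1.6 2.5 0.9
   vertex 2.7 5.4 2.9
  endloop
 endfacet
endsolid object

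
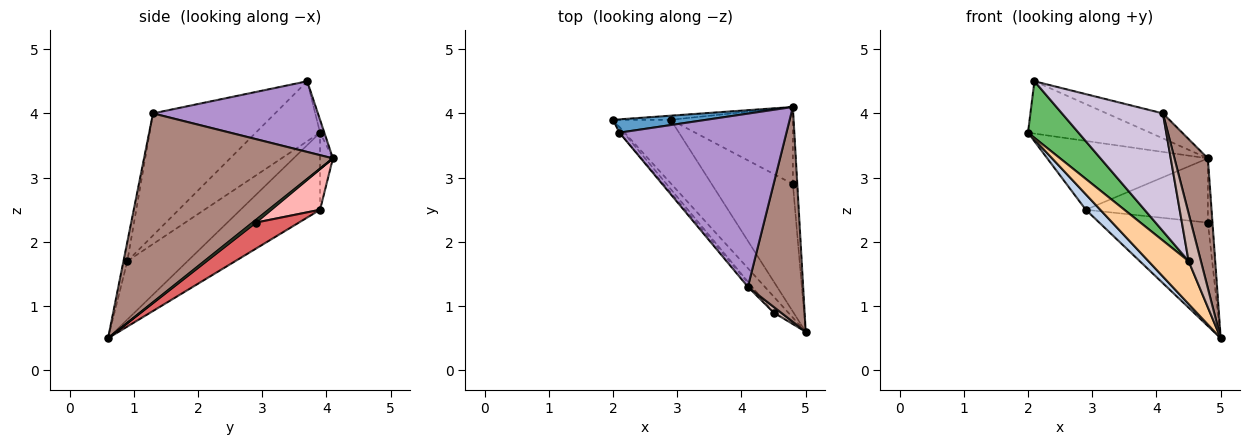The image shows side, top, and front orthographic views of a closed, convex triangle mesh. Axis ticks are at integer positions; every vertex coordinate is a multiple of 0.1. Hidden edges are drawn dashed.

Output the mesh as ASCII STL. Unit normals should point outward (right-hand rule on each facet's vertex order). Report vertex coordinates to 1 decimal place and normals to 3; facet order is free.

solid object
 facet normal -0.034 0.969 0.246
  outer loop
   vertex 2.1 3.7 4.5
   vertex 4.8 4.1 3.3
   vertex 2.0 3.9 3.7
  endloop
 endfacet
 facet normal -0.792 -0.144 -0.594
  outer loop
   vertex 2.9 3.9 2.5
   vertex 5.0 0.6 0.5
   vertex 2.0 3.9 3.7
  endloop
 endfacet
 facet normal -0.080 0.995 -0.060
  outer loop
   vertex 2.9 3.9 2.5
   vertex 2.0 3.9 3.7
   vertex 4.8 4.1 3.3
  endloop
 endfacet
 facet normal -0.815 -0.543 -0.204
  outer loop
   vertex 4.5 0.9 1.7
   vertex 2.0 3.9 3.7
   vertex 5.0 0.6 0.5
  endloop
 endfacet
 facet normal -0.785 -0.617 -0.056
  outer loop
   vertex 4.5 0.9 1.7
   vertex 2.1 3.7 4.5
   vertex 2.0 3.9 3.7
  endloop
 endfacet
 facet normal 0.409 0.584 -0.701
  outer loop
   vertex 4.8 2.9 2.3
   vertex 4.8 4.1 3.3
   vertex 5.0 0.6 0.5
  endloop
 endfacet
 facet normal 0.242 0.611 -0.754
  outer loop
   vertex 4.8 2.9 2.3
   vertex 5.0 0.6 0.5
   vertex 2.9 3.9 2.5
  endloop
 endfacet
 facet normal 0.248 0.620 -0.744
  outer loop
   vertex 4.8 2.9 2.3
   vertex 2.9 3.9 2.5
   vertex 4.8 4.1 3.3
  endloop
 endfacet
 facet normal 0.386 0.132 0.913
  outer loop
   vertex 4.1 1.3 4.0
   vertex 4.8 4.1 3.3
   vertex 2.1 3.7 4.5
  endloop
 endfacet
 facet normal -0.770 -0.637 -0.023
  outer loop
   vertex 4.1 1.3 4.0
   vertex 2.1 3.7 4.5
   vertex 4.5 0.9 1.7
  endloop
 endfacet
 facet normal 0.946 -0.167 0.277
  outer loop
   vertex 4.1 1.3 4.0
   vertex 5.0 0.6 0.5
   vertex 4.8 4.1 3.3
  endloop
 endfacet
 facet normal -0.297 -0.948 0.113
  outer loop
   vertex 4.1 1.3 4.0
   vertex 4.5 0.9 1.7
   vertex 5.0 0.6 0.5
  endloop
 endfacet
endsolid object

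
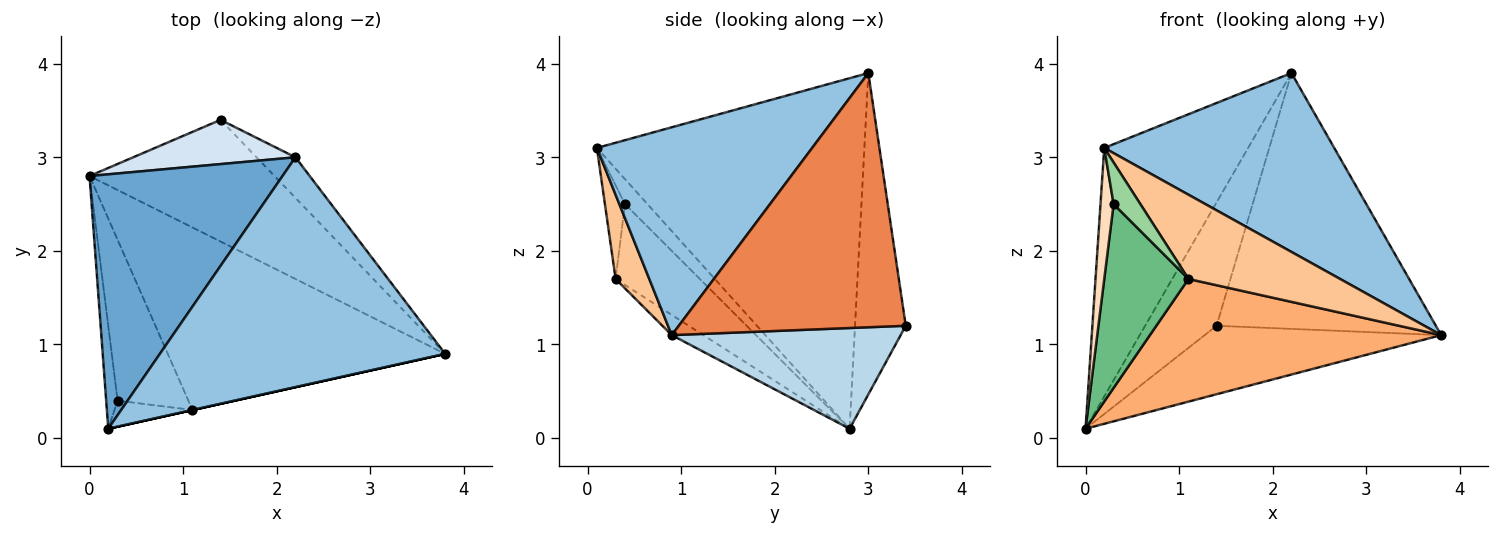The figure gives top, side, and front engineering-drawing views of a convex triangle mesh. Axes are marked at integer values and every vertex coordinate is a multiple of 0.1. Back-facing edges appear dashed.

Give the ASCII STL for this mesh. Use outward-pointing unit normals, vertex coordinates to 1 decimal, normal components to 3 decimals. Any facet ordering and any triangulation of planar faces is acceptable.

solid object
 facet normal -0.792 0.426 0.436
  outer loop
   vertex 2.2 3.0 3.9
   vertex 0.0 2.8 0.1
   vertex 0.2 0.1 3.1
  endloop
 endfacet
 facet normal 0.498 -0.532 0.684
  outer loop
   vertex 2.2 3.0 3.9
   vertex 0.2 0.1 3.1
   vertex 3.8 0.9 1.1
  endloop
 endfacet
 facet normal 0.429 0.443 -0.787
  outer loop
   vertex 1.4 3.4 1.2
   vertex 3.8 0.9 1.1
   vertex 0.0 2.8 0.1
  endloop
 endfacet
 facet normal -0.556 0.782 0.281
  outer loop
   vertex 1.4 3.4 1.2
   vertex 0.0 2.8 0.1
   vertex 2.2 3.0 3.9
  endloop
 endfacet
 facet normal 0.715 0.691 -0.109
  outer loop
   vertex 1.4 3.4 1.2
   vertex 2.2 3.0 3.9
   vertex 3.8 0.9 1.1
  endloop
 endfacet
 facet normal -0.060 -0.557 -0.828
  outer loop
   vertex 1.1 0.3 1.7
   vertex 0.0 2.8 0.1
   vertex 3.8 0.9 1.1
  endloop
 endfacet
 facet normal 0.217 -0.976 0.000
  outer loop
   vertex 1.1 0.3 1.7
   vertex 3.8 0.9 1.1
   vertex 0.2 0.1 3.1
  endloop
 endfacet
 facet normal -0.803 -0.468 -0.368
  outer loop
   vertex 0.3 0.4 2.5
   vertex 0.2 0.1 3.1
   vertex 0.0 2.8 0.1
  endloop
 endfacet
 facet normal -0.601 -0.601 -0.526
  outer loop
   vertex 0.3 0.4 2.5
   vertex 0.0 2.8 0.1
   vertex 1.1 0.3 1.7
  endloop
 endfacet
 facet normal -0.537 -0.716 -0.447
  outer loop
   vertex 0.3 0.4 2.5
   vertex 1.1 0.3 1.7
   vertex 0.2 0.1 3.1
  endloop
 endfacet
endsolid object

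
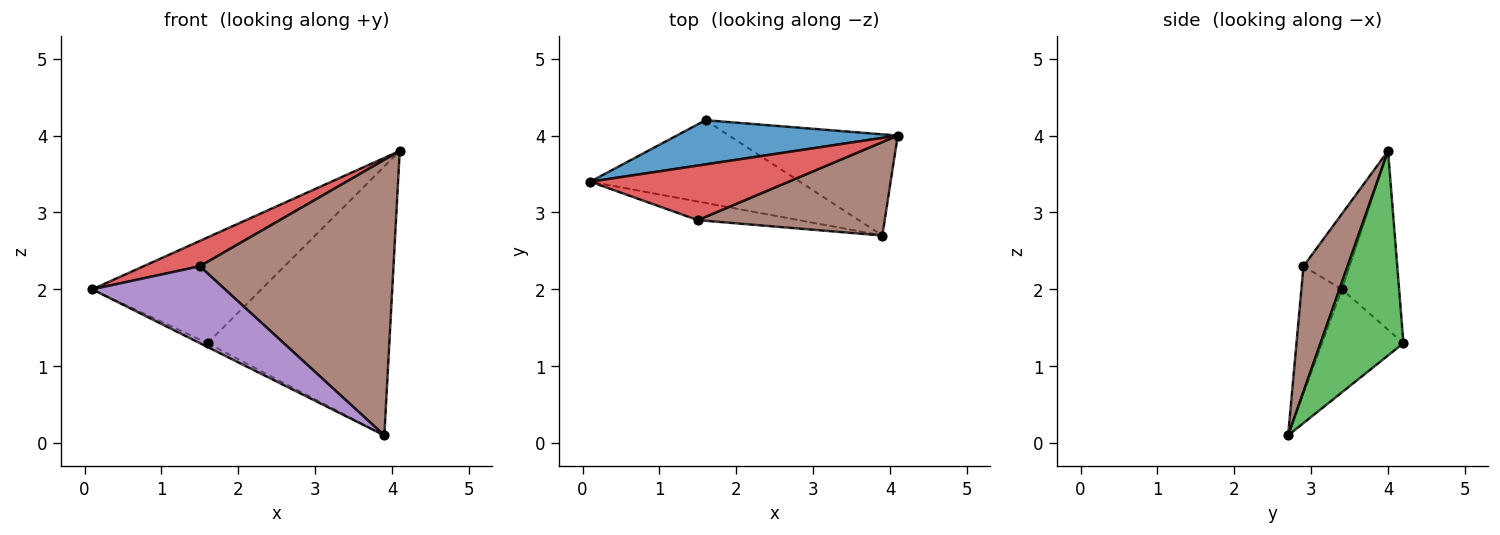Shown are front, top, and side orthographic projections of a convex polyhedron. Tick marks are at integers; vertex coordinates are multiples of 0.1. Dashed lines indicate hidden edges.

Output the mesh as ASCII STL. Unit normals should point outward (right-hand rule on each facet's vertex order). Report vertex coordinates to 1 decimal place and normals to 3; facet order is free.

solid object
 facet normal -0.298 0.881 0.368
  outer loop
   vertex 1.6 4.2 1.3
   vertex 0.1 3.4 2.0
   vertex 4.1 4.0 3.8
  endloop
 endfacet
 facet normal -0.441 0.042 -0.897
  outer loop
   vertex 1.6 4.2 1.3
   vertex 3.9 2.7 0.1
   vertex 0.1 3.4 2.0
  endloop
 endfacet
 facet normal 0.393 0.861 -0.324
  outer loop
   vertex 1.6 4.2 1.3
   vertex 4.1 4.0 3.8
   vertex 3.9 2.7 0.1
  endloop
 endfacet
 facet normal -0.326 -0.398 0.857
  outer loop
   vertex 1.5 2.9 2.3
   vertex 4.1 4.0 3.8
   vertex 0.1 3.4 2.0
  endloop
 endfacet
 facet normal -0.284 -0.932 -0.226
  outer loop
   vertex 1.5 2.9 2.3
   vertex 0.1 3.4 2.0
   vertex 3.9 2.7 0.1
  endloop
 endfacet
 facet normal 0.211 -0.926 0.314
  outer loop
   vertex 1.5 2.9 2.3
   vertex 3.9 2.7 0.1
   vertex 4.1 4.0 3.8
  endloop
 endfacet
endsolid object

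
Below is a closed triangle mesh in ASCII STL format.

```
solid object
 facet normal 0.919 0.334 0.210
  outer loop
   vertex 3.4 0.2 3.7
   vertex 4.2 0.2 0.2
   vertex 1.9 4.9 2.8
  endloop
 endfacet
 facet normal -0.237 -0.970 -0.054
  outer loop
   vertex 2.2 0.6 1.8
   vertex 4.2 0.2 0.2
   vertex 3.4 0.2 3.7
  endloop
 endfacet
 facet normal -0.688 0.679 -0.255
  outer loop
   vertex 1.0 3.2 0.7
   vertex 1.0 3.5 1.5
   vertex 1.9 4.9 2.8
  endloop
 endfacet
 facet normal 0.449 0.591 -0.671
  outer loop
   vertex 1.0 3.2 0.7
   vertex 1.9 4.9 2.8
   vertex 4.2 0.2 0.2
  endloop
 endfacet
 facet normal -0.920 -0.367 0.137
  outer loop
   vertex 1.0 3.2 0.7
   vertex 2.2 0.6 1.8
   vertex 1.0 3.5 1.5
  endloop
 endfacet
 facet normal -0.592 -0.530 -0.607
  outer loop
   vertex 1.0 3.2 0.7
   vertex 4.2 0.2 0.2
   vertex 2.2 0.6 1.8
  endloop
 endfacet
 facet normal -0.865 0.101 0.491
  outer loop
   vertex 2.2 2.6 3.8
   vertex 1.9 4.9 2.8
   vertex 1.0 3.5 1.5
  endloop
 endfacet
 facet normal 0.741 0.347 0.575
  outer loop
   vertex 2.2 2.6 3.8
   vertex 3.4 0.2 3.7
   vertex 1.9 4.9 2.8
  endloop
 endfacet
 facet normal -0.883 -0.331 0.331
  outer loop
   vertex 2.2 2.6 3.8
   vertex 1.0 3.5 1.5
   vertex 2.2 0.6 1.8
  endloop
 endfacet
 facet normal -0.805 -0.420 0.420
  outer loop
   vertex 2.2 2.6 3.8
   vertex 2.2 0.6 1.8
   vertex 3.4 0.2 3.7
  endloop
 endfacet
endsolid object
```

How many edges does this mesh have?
15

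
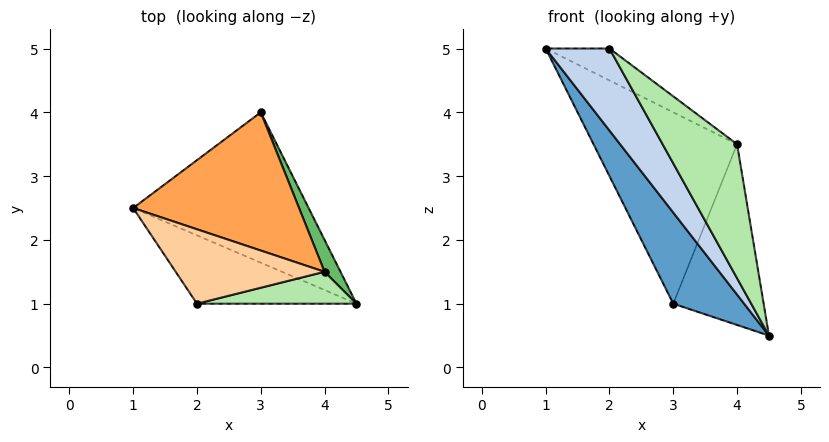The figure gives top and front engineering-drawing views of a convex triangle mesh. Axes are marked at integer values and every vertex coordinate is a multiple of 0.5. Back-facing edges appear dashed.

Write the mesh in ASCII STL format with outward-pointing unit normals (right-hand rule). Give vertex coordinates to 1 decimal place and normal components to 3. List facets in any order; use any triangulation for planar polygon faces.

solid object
 facet normal -0.797 -0.313 -0.516
  outer loop
   vertex 3.0 4.0 1.0
   vertex 4.5 1.0 0.5
   vertex 1.0 2.5 5.0
  endloop
 endfacet
 facet normal -0.755 -0.504 -0.420
  outer loop
   vertex 2.0 1.0 5.0
   vertex 1.0 2.5 5.0
   vertex 4.5 1.0 0.5
  endloop
 endfacet
 facet normal 0.491 0.706 0.510
  outer loop
   vertex 4.0 1.5 3.5
   vertex 3.0 4.0 1.0
   vertex 1.0 2.5 5.0
  endloop
 endfacet
 facet normal 0.509 0.339 0.791
  outer loop
   vertex 4.0 1.5 3.5
   vertex 1.0 2.5 5.0
   vertex 2.0 1.0 5.0
  endloop
 endfacet
 facet normal 0.897 0.436 0.077
  outer loop
   vertex 4.0 1.5 3.5
   vertex 4.5 1.0 0.5
   vertex 3.0 4.0 1.0
  endloop
 endfacet
 facet normal 0.385 -0.898 0.214
  outer loop
   vertex 4.0 1.5 3.5
   vertex 2.0 1.0 5.0
   vertex 4.5 1.0 0.5
  endloop
 endfacet
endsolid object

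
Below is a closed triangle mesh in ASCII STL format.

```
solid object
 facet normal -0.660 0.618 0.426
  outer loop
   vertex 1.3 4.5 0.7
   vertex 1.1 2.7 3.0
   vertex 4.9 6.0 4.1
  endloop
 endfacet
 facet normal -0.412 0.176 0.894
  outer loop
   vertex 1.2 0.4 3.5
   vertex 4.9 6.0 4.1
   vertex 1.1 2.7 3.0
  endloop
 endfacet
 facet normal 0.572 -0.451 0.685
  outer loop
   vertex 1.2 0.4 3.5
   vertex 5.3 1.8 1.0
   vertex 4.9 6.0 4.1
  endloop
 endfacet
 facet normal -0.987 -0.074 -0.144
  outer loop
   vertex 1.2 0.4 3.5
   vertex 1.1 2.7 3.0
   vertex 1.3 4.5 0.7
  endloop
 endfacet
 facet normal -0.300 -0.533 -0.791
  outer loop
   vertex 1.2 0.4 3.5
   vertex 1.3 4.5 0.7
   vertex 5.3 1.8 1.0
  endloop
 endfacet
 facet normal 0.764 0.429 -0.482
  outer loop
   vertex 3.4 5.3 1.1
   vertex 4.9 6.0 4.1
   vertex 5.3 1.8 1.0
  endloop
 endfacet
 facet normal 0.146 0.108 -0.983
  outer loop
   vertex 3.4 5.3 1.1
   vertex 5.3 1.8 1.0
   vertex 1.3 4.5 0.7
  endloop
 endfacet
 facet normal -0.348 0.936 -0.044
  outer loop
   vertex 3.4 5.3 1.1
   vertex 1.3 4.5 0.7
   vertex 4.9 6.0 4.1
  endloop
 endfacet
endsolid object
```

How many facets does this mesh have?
8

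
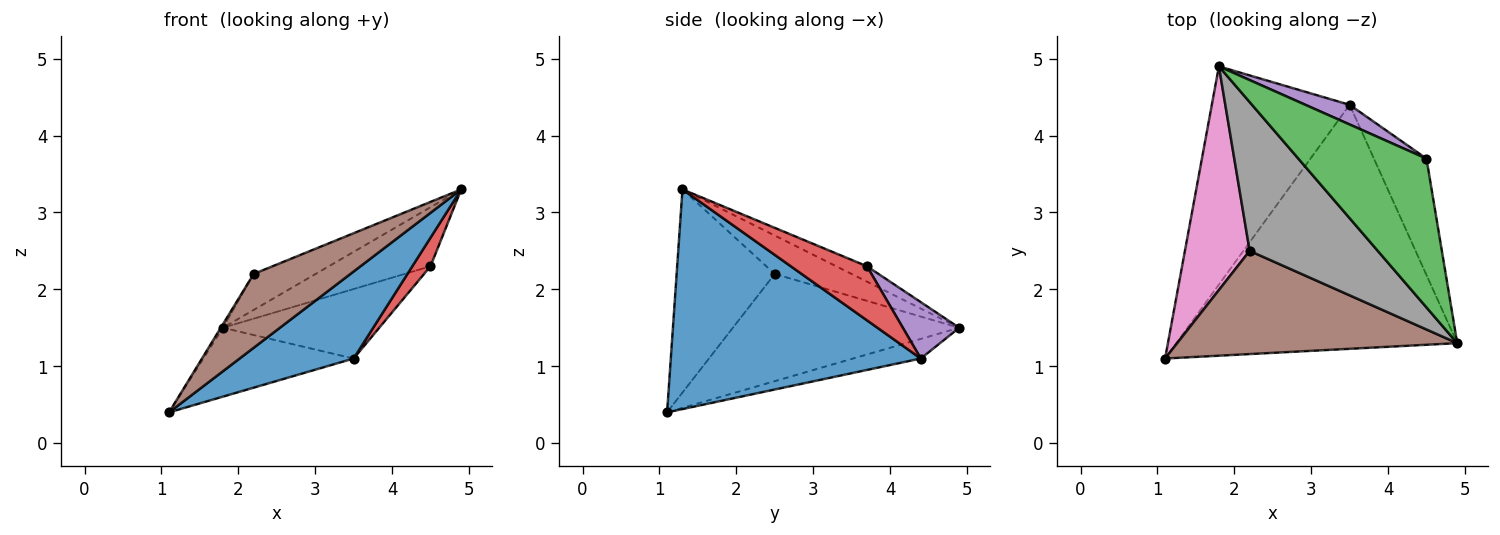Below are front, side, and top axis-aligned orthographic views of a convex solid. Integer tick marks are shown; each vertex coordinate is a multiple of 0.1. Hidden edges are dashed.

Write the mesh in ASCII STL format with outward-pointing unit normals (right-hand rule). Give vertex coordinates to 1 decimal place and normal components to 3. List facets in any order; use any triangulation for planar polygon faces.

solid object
 facet normal 0.593 -0.270 -0.758
  outer loop
   vertex 3.5 4.4 1.1
   vertex 4.9 1.3 3.3
   vertex 1.1 1.1 0.4
  endloop
 endfacet
 facet normal -0.135 0.298 -0.945
  outer loop
   vertex 3.5 4.4 1.1
   vertex 1.1 1.1 0.4
   vertex 1.8 4.9 1.5
  endloop
 endfacet
 facet normal -0.111 0.366 0.924
  outer loop
   vertex 4.5 3.7 2.3
   vertex 1.8 4.9 1.5
   vertex 4.9 1.3 3.3
  endloop
 endfacet
 facet normal 0.707 -0.169 -0.687
  outer loop
   vertex 4.5 3.7 2.3
   vertex 4.9 1.3 3.3
   vertex 3.5 4.4 1.1
  endloop
 endfacet
 facet normal 0.328 0.909 0.257
  outer loop
   vertex 4.5 3.7 2.3
   vertex 3.5 4.4 1.1
   vertex 1.8 4.9 1.5
  endloop
 endfacet
 facet normal -0.508 -0.501 0.700
  outer loop
   vertex 2.2 2.5 2.2
   vertex 1.1 1.1 0.4
   vertex 4.9 1.3 3.3
  endloop
 endfacet
 facet normal -0.856 0.008 0.517
  outer loop
   vertex 2.2 2.5 2.2
   vertex 1.8 4.9 1.5
   vertex 1.1 1.1 0.4
  endloop
 endfacet
 facet normal -0.280 0.226 0.933
  outer loop
   vertex 2.2 2.5 2.2
   vertex 4.9 1.3 3.3
   vertex 1.8 4.9 1.5
  endloop
 endfacet
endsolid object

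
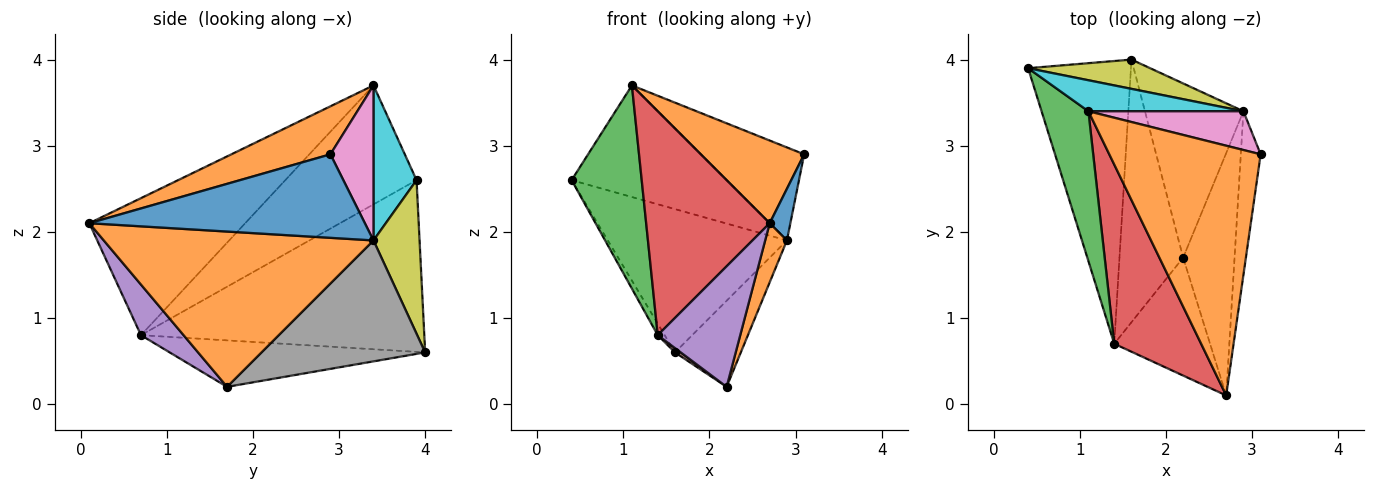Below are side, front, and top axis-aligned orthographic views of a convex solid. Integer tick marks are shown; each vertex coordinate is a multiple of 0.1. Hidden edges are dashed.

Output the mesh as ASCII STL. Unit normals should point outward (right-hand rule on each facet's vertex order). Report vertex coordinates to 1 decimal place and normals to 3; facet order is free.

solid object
 facet normal -0.858 0.021 -0.514
  outer loop
   vertex 1.4 0.7 0.8
   vertex 0.4 3.9 2.6
   vertex 1.6 4.0 0.6
  endloop
 endfacet
 facet normal 0.288 -0.301 0.909
  outer loop
   vertex 1.1 3.4 3.7
   vertex 2.7 0.1 2.1
   vertex 3.1 2.9 2.9
  endloop
 endfacet
 facet normal -0.833 -0.445 0.328
  outer loop
   vertex 1.1 3.4 3.7
   vertex 0.4 3.9 2.6
   vertex 1.4 0.7 0.8
  endloop
 endfacet
 facet normal -0.702 -0.556 0.445
  outer loop
   vertex 1.1 3.4 3.7
   vertex 1.4 0.7 0.8
   vertex 2.7 0.1 2.1
  endloop
 endfacet
 facet normal 0.346 -0.671 -0.656
  outer loop
   vertex 2.2 1.7 0.2
   vertex 2.7 0.1 2.1
   vertex 1.4 0.7 0.8
  endloop
 endfacet
 facet normal -0.589 -0.013 -0.808
  outer loop
   vertex 2.2 1.7 0.2
   vertex 1.4 0.7 0.8
   vertex 1.6 4.0 0.6
  endloop
 endfacet
 facet normal 0.359 0.862 0.359
  outer loop
   vertex 2.9 3.4 1.9
   vertex 1.1 3.4 3.7
   vertex 3.1 2.9 2.9
  endloop
 endfacet
 facet normal 0.740 0.298 -0.603
  outer loop
   vertex 2.9 3.4 1.9
   vertex 2.2 1.7 0.2
   vertex 1.6 4.0 0.6
  endloop
 endfacet
 facet normal 0.244 0.950 0.194
  outer loop
   vertex 2.9 3.4 1.9
   vertex 1.6 4.0 0.6
   vertex 0.4 3.9 2.6
  endloop
 endfacet
 facet normal 0.259 0.931 0.259
  outer loop
   vertex 2.9 3.4 1.9
   vertex 0.4 3.9 2.6
   vertex 1.1 3.4 3.7
  endloop
 endfacet
 facet normal 0.970 -0.073 -0.230
  outer loop
   vertex 2.9 3.4 1.9
   vertex 3.1 2.9 2.9
   vertex 2.7 0.1 2.1
  endloop
 endfacet
 facet normal 0.947 -0.076 -0.313
  outer loop
   vertex 2.9 3.4 1.9
   vertex 2.7 0.1 2.1
   vertex 2.2 1.7 0.2
  endloop
 endfacet
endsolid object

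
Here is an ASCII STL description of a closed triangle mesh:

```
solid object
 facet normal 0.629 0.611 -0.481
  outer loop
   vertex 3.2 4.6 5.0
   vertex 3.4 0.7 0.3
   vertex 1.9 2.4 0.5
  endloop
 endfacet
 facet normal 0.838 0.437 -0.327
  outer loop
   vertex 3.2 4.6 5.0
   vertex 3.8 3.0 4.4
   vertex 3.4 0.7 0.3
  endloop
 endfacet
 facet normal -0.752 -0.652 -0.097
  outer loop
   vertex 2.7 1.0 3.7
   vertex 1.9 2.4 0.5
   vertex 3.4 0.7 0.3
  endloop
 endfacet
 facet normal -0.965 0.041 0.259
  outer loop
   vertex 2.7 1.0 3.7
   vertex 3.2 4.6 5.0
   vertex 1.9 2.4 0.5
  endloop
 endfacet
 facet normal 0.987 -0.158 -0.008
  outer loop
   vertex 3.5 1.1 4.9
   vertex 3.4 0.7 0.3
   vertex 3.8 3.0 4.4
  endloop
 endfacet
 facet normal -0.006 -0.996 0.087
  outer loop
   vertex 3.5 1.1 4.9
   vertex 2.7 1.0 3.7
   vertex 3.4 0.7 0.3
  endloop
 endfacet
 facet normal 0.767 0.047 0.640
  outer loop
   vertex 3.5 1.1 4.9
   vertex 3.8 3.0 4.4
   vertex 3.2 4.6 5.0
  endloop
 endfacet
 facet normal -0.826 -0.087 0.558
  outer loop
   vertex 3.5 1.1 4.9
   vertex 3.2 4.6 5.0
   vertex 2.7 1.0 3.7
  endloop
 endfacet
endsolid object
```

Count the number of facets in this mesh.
8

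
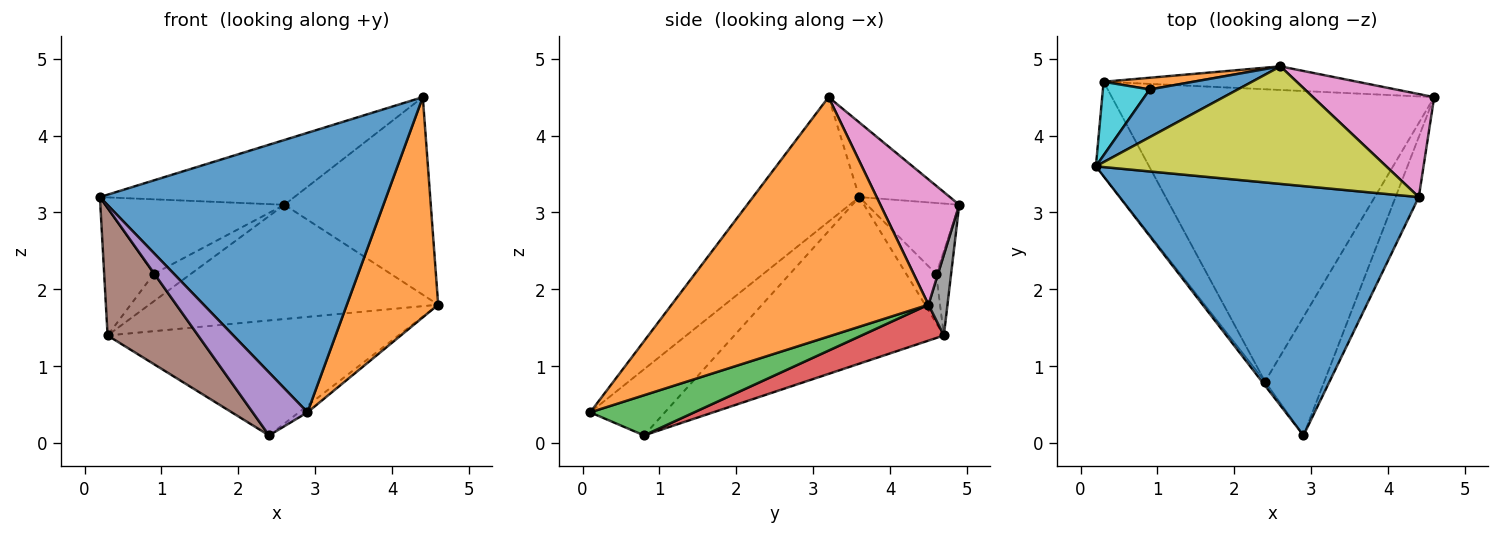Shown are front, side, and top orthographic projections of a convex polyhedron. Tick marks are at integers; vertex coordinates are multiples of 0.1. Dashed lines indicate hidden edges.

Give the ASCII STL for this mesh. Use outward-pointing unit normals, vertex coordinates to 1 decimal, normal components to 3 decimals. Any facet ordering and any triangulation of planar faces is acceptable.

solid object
 facet normal -0.267 -0.719 0.641
  outer loop
   vertex 4.4 3.2 4.5
   vertex 0.2 3.6 3.2
   vertex 2.9 0.1 0.4
  endloop
 endfacet
 facet normal 0.938 -0.334 -0.091
  outer loop
   vertex 4.4 3.2 4.5
   vertex 2.9 0.1 0.4
   vertex 4.6 4.5 1.8
  endloop
 endfacet
 facet normal 0.561 0.046 -0.827
  outer loop
   vertex 2.4 0.8 0.1
   vertex 4.6 4.5 1.8
   vertex 2.9 0.1 0.4
  endloop
 endfacet
 facet normal 0.103 0.364 -0.926
  outer loop
   vertex 2.4 0.8 0.1
   vertex 0.3 4.7 1.4
   vertex 4.6 4.5 1.8
  endloop
 endfacet
 facet normal -0.805 -0.591 -0.037
  outer loop
   vertex 2.4 0.8 0.1
   vertex 2.9 0.1 0.4
   vertex 0.2 3.6 3.2
  endloop
 endfacet
 facet normal -0.881 -0.381 -0.281
  outer loop
   vertex 2.4 0.8 0.1
   vertex 0.2 3.6 3.2
   vertex 0.3 4.7 1.4
  endloop
 endfacet
 facet normal 0.431 0.800 0.417
  outer loop
   vertex 2.6 4.9 3.1
   vertex 4.4 3.2 4.5
   vertex 4.6 4.5 1.8
  endloop
 endfacet
 facet normal 0.064 0.977 -0.202
  outer loop
   vertex 2.6 4.9 3.1
   vertex 4.6 4.5 1.8
   vertex 0.3 4.7 1.4
  endloop
 endfacet
 facet normal -0.220 0.471 0.854
  outer loop
   vertex 2.6 4.9 3.1
   vertex 0.2 3.6 3.2
   vertex 4.4 3.2 4.5
  endloop
 endfacet
 facet normal -0.463 0.767 0.443
  outer loop
   vertex 0.9 4.6 2.2
   vertex 0.3 4.7 1.4
   vertex 0.2 3.6 3.2
  endloop
 endfacet
 facet normal -0.398 0.773 0.494
  outer loop
   vertex 0.9 4.6 2.2
   vertex 0.2 3.6 3.2
   vertex 2.6 4.9 3.1
  endloop
 endfacet
 facet normal -0.347 0.863 0.368
  outer loop
   vertex 0.9 4.6 2.2
   vertex 2.6 4.9 3.1
   vertex 0.3 4.7 1.4
  endloop
 endfacet
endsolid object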